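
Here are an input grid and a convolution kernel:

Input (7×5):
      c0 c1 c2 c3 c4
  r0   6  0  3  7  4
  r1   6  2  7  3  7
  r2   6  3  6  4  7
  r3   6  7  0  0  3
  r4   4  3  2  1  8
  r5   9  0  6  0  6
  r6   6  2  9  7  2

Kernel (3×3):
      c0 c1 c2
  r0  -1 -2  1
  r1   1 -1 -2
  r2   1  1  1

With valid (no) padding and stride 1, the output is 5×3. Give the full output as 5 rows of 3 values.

Output[0,0]: The receptive field on the input at this output position is [6 0 3 / 6 2 7 / 6 3 6]. Elementwise product with the kernel and sum: 6·-1 + 0·-2 + 3·1 + 6·1 + 2·-1 + 7·-2 + 6·1 + 3·1 + 6·1.
Output[0,1]: The receptive field on the input at this output position is [0 3 7 / 2 7 3 / 3 6 4]. Elementwise product with the kernel and sum: 0·-1 + 3·-2 + 7·1 + 2·1 + 7·-1 + 3·-2 + 3·1 + 6·1 + 4·1.

2 3 -6
1 -17 -15
2 2 -2
-8 -2 0
6 6 16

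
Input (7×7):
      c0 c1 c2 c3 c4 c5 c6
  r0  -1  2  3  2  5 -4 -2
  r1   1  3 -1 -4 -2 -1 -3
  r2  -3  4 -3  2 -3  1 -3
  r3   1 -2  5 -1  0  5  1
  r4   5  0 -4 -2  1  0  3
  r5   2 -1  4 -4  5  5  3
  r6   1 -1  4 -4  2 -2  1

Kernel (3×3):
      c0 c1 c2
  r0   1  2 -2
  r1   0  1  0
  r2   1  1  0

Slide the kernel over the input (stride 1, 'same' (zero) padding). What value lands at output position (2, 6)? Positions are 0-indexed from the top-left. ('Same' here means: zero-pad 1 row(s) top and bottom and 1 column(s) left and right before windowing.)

The receptive field on the zero-padded input at this output position is [-1 -3 0 / 1 -3 0 / 5 1 0]. Elementwise product with the kernel and sum: -1·1 + -3·2 + 0·-2 + -3·1 + 5·1 + 1·1.

-4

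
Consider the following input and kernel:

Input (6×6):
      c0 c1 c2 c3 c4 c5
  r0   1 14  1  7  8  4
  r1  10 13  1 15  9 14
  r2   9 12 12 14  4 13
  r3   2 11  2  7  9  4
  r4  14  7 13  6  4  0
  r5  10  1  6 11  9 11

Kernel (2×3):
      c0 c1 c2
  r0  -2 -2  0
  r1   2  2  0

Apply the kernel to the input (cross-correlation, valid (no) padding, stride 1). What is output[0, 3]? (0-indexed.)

The receptive field on the input at this output position is [7 8 4 / 15 9 14]. Elementwise product with the kernel and sum: 7·-2 + 8·-2 + 15·2 + 9·2.

18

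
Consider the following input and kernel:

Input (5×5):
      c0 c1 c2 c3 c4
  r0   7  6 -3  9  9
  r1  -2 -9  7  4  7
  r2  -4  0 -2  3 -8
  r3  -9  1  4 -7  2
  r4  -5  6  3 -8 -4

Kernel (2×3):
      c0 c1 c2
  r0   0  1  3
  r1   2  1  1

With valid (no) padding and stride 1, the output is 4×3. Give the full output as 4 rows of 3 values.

-9 17 61
2 20 16
-19 6 -18
12 -10 -7

Output[0,0]: The receptive field on the input at this output position is [7 6 -3 / -2 -9 7]. Elementwise product with the kernel and sum: 6·1 + -3·3 + -2·2 + -9·1 + 7·1.
Output[0,1]: The receptive field on the input at this output position is [6 -3 9 / -9 7 4]. Elementwise product with the kernel and sum: -3·1 + 9·3 + -9·2 + 7·1 + 4·1.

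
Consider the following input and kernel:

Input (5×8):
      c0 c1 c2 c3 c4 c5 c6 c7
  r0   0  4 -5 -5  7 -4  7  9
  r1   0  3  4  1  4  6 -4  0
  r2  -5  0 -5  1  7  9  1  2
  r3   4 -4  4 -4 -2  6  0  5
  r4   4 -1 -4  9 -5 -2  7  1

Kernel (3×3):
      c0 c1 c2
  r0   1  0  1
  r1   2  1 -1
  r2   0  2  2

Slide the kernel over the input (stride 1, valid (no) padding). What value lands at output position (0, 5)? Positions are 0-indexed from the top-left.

The receptive field on the input at this output position is [-4 7 9 / 6 -4 0 / 9 1 2]. Elementwise product with the kernel and sum: -4·1 + 9·1 + 6·2 + -4·1 + 0·-1 + 1·2 + 2·2.

19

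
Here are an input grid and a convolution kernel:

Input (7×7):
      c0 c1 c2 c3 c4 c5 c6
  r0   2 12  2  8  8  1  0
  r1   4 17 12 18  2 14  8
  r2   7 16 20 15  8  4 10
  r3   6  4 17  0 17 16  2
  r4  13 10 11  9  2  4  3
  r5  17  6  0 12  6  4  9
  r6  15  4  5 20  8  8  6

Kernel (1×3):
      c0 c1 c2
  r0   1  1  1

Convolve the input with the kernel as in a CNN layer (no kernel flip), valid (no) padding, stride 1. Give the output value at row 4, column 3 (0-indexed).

15

The receptive field on the input at this output position is [9 2 4]. Elementwise product with the kernel and sum: 9·1 + 2·1 + 4·1.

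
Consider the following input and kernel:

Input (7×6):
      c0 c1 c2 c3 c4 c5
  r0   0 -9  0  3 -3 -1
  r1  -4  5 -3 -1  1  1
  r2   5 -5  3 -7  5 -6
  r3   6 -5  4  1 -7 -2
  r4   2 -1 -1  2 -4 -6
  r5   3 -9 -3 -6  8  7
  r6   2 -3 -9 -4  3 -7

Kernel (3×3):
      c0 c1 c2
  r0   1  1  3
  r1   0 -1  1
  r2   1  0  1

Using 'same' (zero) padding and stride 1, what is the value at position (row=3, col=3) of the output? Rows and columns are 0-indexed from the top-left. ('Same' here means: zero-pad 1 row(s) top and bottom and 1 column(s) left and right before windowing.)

-2

The receptive field on the zero-padded input at this output position is [3 -7 5 / 4 1 -7 / -1 2 -4]. Elementwise product with the kernel and sum: 3·1 + -7·1 + 5·3 + 1·-1 + -7·1 + -1·1 + -4·1.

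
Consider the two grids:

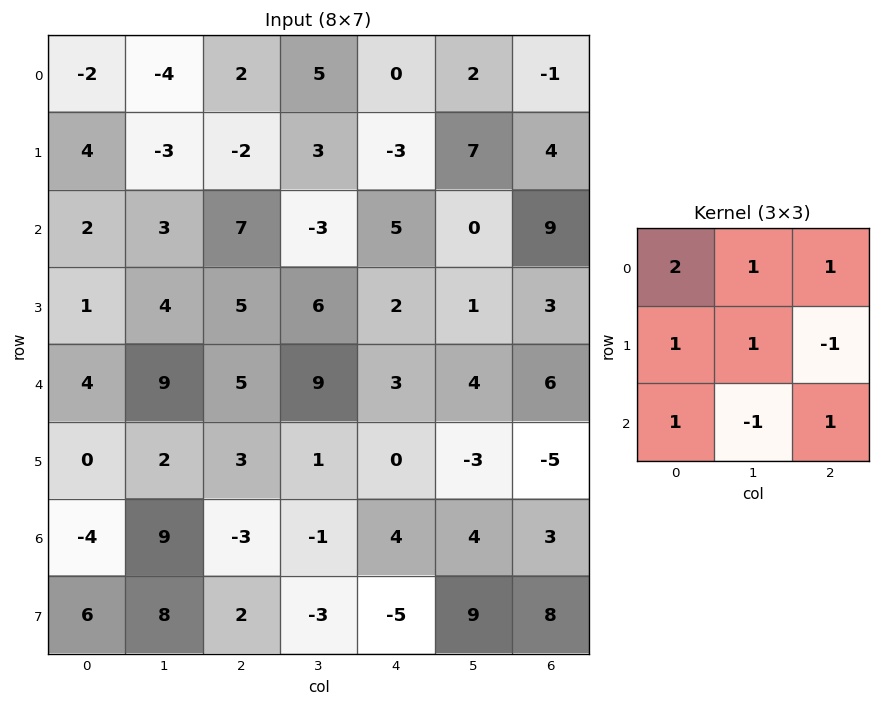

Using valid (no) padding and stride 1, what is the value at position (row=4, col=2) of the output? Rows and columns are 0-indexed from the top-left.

The receptive field on the input at this output position is [5 9 3 / 3 1 0 / -3 -1 4]. Elementwise product with the kernel and sum: 5·2 + 9·1 + 3·1 + 3·1 + 1·1 + 0·-1 + -3·1 + -1·-1 + 4·1.

28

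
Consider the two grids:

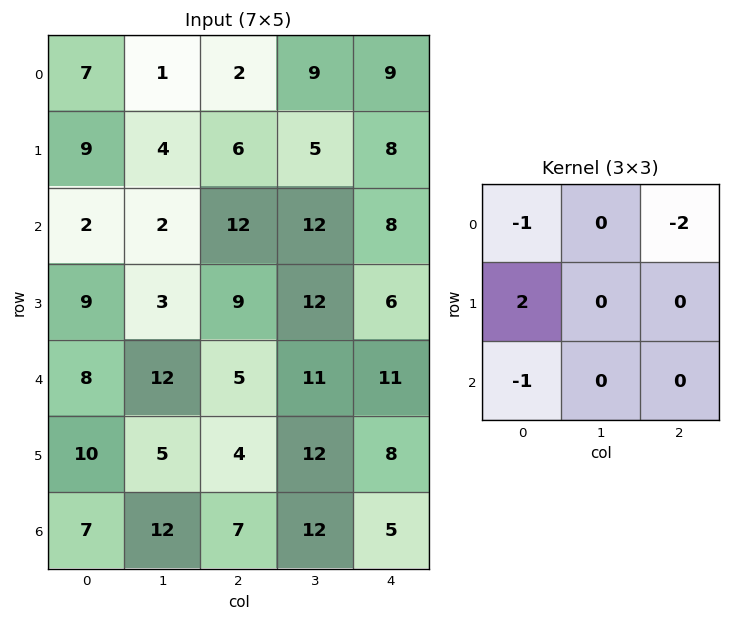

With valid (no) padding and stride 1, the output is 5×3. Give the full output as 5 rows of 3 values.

5 -13 -20
-26 -13 -7
-16 -32 -15
-21 -8 -15
-5 -36 -26

Output[0,0]: The receptive field on the input at this output position is [7 1 2 / 9 4 6 / 2 2 12]. Elementwise product with the kernel and sum: 7·-1 + 2·-2 + 9·2 + 2·-1.
Output[0,1]: The receptive field on the input at this output position is [1 2 9 / 4 6 5 / 2 12 12]. Elementwise product with the kernel and sum: 1·-1 + 9·-2 + 4·2 + 2·-1.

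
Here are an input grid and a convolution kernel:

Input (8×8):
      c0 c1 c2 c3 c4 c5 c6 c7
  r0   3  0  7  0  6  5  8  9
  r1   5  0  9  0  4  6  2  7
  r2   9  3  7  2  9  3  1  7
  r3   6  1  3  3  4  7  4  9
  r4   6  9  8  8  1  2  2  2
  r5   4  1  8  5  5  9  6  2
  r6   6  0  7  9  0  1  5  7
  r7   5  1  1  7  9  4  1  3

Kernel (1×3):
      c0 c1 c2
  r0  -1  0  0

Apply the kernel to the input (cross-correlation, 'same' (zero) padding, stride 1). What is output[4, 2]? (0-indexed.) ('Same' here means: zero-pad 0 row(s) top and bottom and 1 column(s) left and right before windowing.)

-9

The receptive field on the zero-padded input at this output position is [9 8 8]. Elementwise product with the kernel and sum: 9·-1.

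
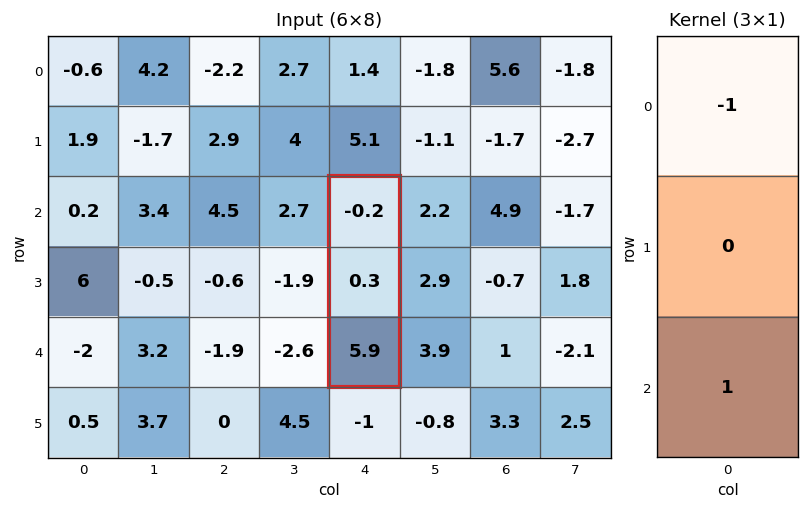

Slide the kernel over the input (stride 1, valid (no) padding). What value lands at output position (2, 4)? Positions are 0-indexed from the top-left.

The receptive field on the input at this output position is [-0.2 / 0.3 / 5.9]. Elementwise product with the kernel and sum: -0.2·-1 + 5.9·1.

6.1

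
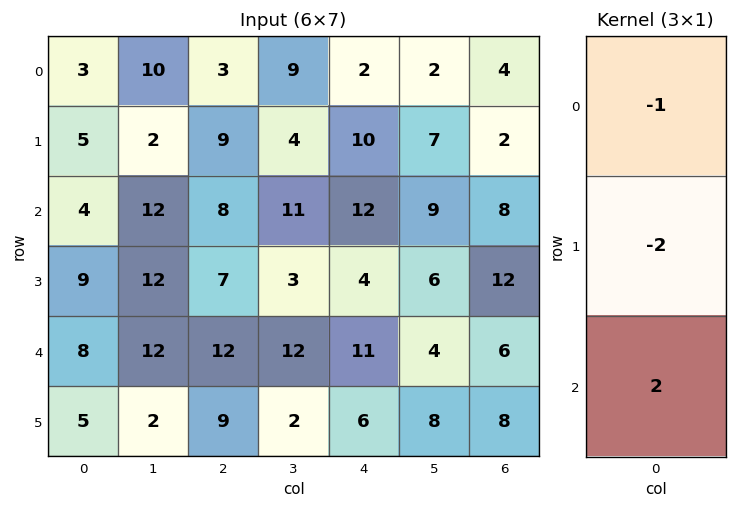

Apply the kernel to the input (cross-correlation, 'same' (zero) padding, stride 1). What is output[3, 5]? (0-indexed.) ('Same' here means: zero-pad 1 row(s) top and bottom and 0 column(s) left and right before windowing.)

The receptive field on the zero-padded input at this output position is [9 / 6 / 4]. Elementwise product with the kernel and sum: 9·-1 + 6·-2 + 4·2.

-13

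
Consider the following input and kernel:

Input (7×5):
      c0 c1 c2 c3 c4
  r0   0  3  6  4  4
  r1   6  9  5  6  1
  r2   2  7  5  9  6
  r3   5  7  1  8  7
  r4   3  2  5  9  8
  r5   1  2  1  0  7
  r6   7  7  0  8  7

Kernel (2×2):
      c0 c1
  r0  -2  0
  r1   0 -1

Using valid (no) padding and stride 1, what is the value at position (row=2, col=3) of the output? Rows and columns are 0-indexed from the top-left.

The receptive field on the input at this output position is [9 6 / 8 7]. Elementwise product with the kernel and sum: 9·-2 + 7·-1.

-25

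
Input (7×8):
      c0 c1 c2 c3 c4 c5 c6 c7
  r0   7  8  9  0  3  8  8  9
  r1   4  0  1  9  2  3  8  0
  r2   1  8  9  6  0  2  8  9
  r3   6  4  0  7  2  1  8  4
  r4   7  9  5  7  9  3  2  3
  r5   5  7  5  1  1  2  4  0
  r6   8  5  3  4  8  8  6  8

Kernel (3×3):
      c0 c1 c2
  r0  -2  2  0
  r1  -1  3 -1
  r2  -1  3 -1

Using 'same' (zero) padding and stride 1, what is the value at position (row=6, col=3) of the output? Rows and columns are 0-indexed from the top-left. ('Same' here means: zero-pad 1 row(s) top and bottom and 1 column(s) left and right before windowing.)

-7

The receptive field on the zero-padded input at this output position is [5 1 1 / 3 4 8 / 0 0 0]. Elementwise product with the kernel and sum: 5·-2 + 1·2 + 3·-1 + 4·3 + 8·-1 + 0·-1 + 0·3 + 0·-1.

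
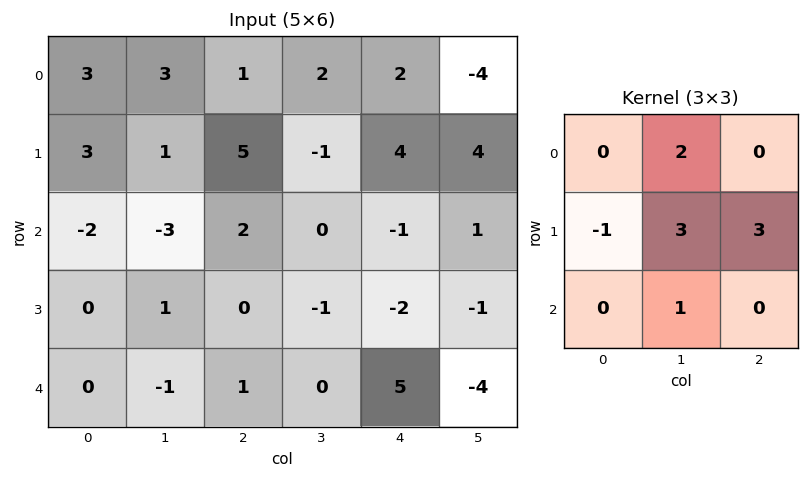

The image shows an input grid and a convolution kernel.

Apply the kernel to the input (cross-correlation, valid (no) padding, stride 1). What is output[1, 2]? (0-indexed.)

The receptive field on the input at this output position is [5 -1 4 / 2 0 -1 / 0 -1 -2]. Elementwise product with the kernel and sum: -1·2 + 2·-1 + 0·3 + -1·3 + -1·1.

-8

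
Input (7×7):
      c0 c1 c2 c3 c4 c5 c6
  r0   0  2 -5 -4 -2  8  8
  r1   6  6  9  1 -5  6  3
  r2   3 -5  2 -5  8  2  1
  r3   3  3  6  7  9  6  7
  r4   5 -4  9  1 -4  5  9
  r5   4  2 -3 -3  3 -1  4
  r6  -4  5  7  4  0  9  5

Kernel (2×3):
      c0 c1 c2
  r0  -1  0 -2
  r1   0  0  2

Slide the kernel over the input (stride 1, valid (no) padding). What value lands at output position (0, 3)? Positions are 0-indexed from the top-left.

0

The receptive field on the input at this output position is [-4 -2 8 / 1 -5 6]. Elementwise product with the kernel and sum: -4·-1 + 8·-2 + 6·2.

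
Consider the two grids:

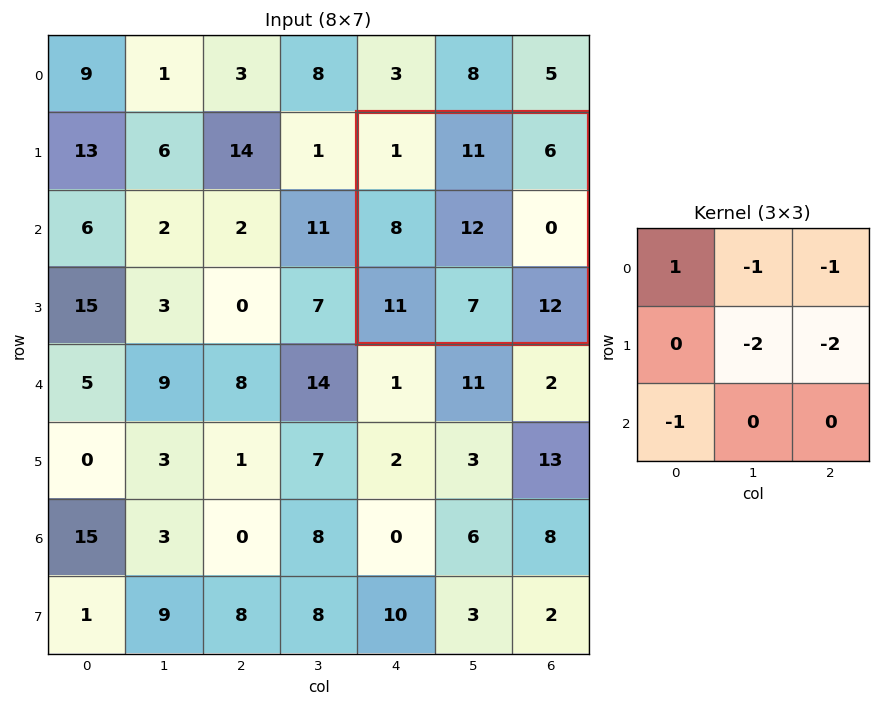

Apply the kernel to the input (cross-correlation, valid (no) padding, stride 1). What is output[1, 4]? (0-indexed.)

The receptive field on the input at this output position is [1 11 6 / 8 12 0 / 11 7 12]. Elementwise product with the kernel and sum: 1·1 + 11·-1 + 6·-1 + 12·-2 + 0·-2 + 11·-1.

-51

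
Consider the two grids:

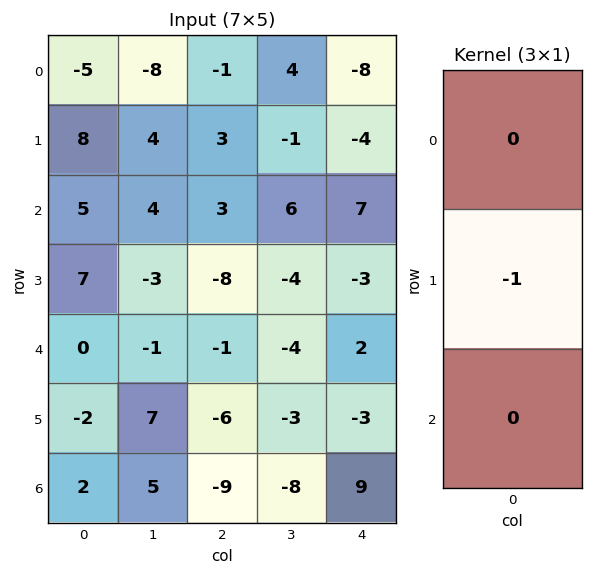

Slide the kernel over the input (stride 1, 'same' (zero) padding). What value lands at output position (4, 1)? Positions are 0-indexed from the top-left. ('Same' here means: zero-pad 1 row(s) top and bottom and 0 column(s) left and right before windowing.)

The receptive field on the zero-padded input at this output position is [-3 / -1 / 7]. Elementwise product with the kernel and sum: -1·-1.

1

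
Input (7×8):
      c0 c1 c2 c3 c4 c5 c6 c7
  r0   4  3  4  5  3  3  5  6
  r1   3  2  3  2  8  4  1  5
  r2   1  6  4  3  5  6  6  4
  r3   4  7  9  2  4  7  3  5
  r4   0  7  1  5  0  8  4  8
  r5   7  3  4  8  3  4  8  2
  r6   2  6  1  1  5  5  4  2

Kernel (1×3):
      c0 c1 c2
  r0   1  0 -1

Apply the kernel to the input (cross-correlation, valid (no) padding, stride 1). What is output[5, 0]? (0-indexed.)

3

The receptive field on the input at this output position is [7 3 4]. Elementwise product with the kernel and sum: 7·1 + 4·-1.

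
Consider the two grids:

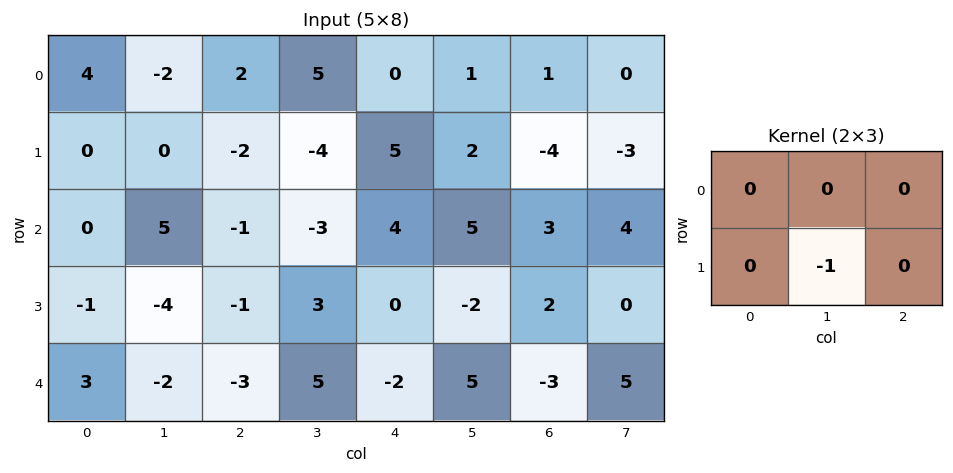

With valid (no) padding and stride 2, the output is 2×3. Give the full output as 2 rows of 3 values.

Output[0,0]: The receptive field on the input at this output position is [4 -2 2 / 0 0 -2]. Elementwise product with the kernel and sum: 0·-1.

0 4 -2
4 -3 2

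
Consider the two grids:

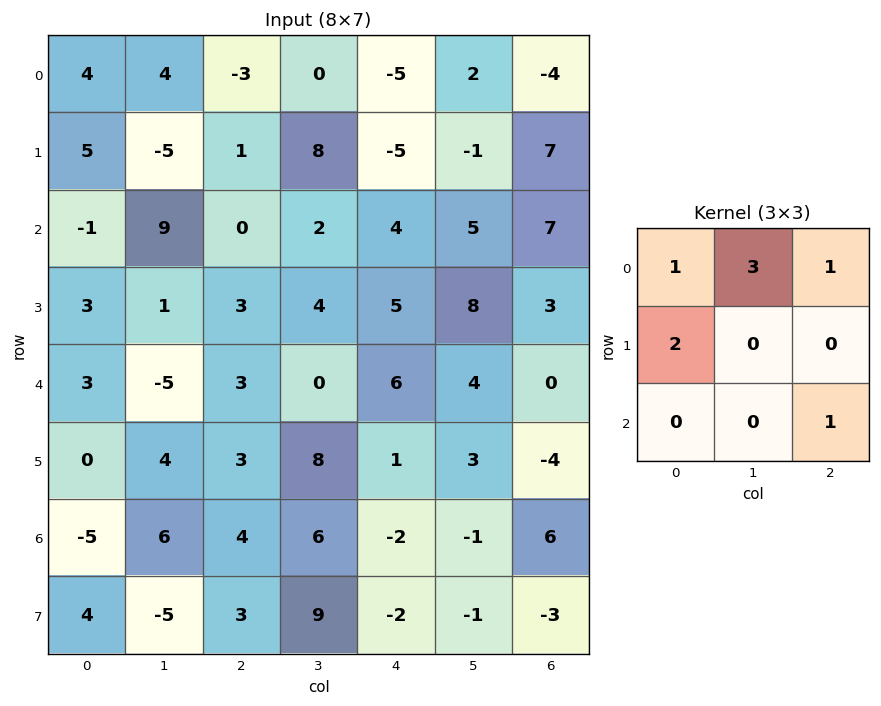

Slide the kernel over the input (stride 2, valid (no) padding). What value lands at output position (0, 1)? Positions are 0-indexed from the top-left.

The receptive field on the input at this output position is [-3 0 -5 / 1 8 -5 / 0 2 4]. Elementwise product with the kernel and sum: -3·1 + 0·3 + -5·1 + 1·2 + 4·1.

-2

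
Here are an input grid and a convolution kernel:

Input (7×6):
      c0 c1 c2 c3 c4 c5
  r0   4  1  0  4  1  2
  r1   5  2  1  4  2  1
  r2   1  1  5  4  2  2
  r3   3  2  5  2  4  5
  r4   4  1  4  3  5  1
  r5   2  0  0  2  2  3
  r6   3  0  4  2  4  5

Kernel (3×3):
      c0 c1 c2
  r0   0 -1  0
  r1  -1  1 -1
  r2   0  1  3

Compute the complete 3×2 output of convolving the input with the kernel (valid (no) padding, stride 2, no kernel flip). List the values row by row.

Output[0,0]: The receptive field on the input at this output position is [4 1 0 / 5 2 1 / 1 1 5]. Elementwise product with the kernel and sum: 1·-1 + 5·-1 + 2·1 + 1·-1 + 1·1 + 5·3.

11 7
6 7
9 11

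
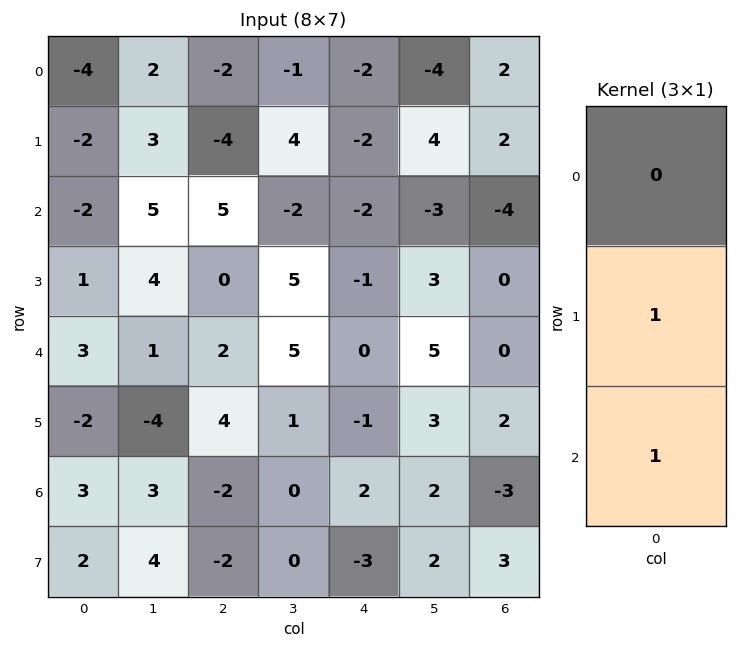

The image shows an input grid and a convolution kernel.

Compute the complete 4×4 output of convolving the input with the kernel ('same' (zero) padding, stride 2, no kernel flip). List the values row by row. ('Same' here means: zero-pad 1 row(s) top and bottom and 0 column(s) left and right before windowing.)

-6 -6 -4 4
-1 5 -3 -4
1 6 -1 2
5 -4 -1 0

Output[0,0]: The receptive field on the zero-padded input at this output position is [0 / -4 / -2]. Elementwise product with the kernel and sum: -4·1 + -2·1.
Output[0,1]: The receptive field on the zero-padded input at this output position is [0 / -2 / -4]. Elementwise product with the kernel and sum: -2·1 + -4·1.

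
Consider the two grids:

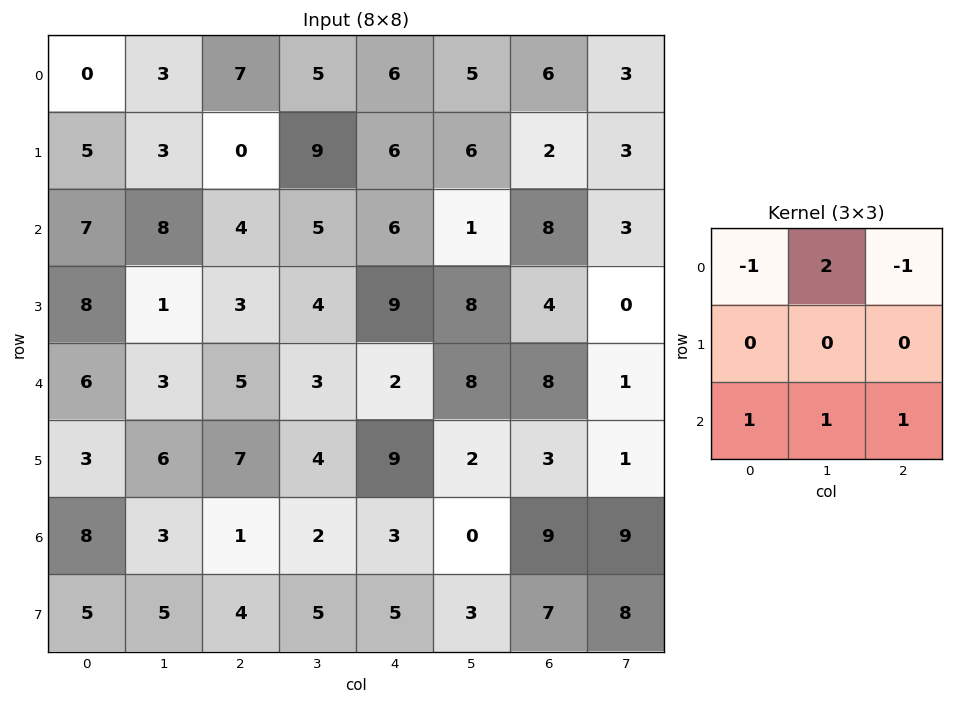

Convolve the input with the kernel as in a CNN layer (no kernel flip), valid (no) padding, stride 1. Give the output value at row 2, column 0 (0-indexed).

19

The receptive field on the input at this output position is [7 8 4 / 8 1 3 / 6 3 5]. Elementwise product with the kernel and sum: 7·-1 + 8·2 + 4·-1 + 6·1 + 3·1 + 5·1.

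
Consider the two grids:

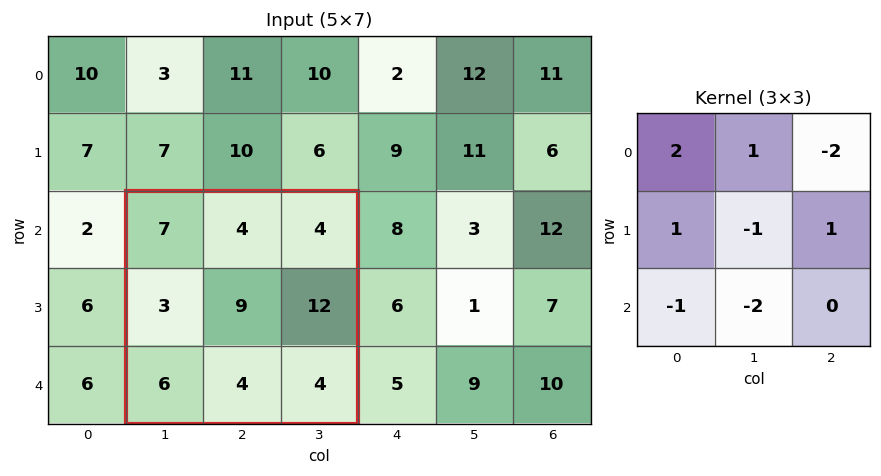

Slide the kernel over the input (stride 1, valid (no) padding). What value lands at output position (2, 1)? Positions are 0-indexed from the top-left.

The receptive field on the input at this output position is [7 4 4 / 3 9 12 / 6 4 4]. Elementwise product with the kernel and sum: 7·2 + 4·1 + 4·-2 + 3·1 + 9·-1 + 12·1 + 6·-1 + 4·-2.

2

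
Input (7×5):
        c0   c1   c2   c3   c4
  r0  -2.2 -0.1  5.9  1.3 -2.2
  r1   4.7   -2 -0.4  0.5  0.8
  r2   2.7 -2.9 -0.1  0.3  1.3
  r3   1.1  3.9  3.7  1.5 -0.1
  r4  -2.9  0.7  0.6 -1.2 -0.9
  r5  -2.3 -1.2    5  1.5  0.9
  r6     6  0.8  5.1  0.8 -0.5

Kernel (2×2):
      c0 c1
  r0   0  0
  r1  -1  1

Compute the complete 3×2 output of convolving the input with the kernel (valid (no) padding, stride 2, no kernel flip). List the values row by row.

Output[0,0]: The receptive field on the input at this output position is [-2.2 -0.1 / 4.7 -2]. Elementwise product with the kernel and sum: 4.7·-1 + -2·1.
Output[0,1]: The receptive field on the input at this output position is [5.9 1.3 / -0.4 0.5]. Elementwise product with the kernel and sum: -0.4·-1 + 0.5·1.

-6.7 0.9
2.8 -2.2
1.1 -3.5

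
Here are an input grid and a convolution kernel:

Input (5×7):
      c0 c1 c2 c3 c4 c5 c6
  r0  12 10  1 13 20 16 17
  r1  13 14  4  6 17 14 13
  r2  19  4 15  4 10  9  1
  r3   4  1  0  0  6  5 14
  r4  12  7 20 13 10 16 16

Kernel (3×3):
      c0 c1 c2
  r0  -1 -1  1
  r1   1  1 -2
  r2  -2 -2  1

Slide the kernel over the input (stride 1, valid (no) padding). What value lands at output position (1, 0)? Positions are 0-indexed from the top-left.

-40

The receptive field on the input at this output position is [13 14 4 / 19 4 15 / 4 1 0]. Elementwise product with the kernel and sum: 13·-1 + 14·-1 + 4·1 + 19·1 + 4·1 + 15·-2 + 4·-2 + 1·-2 + 0·1.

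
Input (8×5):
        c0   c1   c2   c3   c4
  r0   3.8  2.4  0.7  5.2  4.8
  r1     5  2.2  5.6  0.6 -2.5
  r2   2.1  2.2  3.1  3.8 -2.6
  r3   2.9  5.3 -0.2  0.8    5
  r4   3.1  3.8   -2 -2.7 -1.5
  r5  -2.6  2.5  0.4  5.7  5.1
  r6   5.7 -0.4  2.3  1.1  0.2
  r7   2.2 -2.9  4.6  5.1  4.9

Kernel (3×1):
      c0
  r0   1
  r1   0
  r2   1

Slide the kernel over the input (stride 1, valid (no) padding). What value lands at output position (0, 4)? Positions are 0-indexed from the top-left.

2.2

The receptive field on the input at this output position is [4.8 / -2.5 / -2.6]. Elementwise product with the kernel and sum: 4.8·1 + -2.6·1.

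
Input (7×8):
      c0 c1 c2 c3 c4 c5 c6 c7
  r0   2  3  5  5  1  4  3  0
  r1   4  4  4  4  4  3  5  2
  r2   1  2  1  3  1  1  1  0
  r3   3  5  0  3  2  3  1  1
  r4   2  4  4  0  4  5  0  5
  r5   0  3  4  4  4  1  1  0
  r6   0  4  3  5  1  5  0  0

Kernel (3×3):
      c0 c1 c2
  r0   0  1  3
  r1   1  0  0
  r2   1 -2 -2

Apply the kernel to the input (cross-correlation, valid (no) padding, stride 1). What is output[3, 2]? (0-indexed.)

1

The receptive field on the input at this output position is [0 3 2 / 4 0 4 / 4 4 4]. Elementwise product with the kernel and sum: 3·1 + 2·3 + 4·1 + 4·1 + 4·-2 + 4·-2.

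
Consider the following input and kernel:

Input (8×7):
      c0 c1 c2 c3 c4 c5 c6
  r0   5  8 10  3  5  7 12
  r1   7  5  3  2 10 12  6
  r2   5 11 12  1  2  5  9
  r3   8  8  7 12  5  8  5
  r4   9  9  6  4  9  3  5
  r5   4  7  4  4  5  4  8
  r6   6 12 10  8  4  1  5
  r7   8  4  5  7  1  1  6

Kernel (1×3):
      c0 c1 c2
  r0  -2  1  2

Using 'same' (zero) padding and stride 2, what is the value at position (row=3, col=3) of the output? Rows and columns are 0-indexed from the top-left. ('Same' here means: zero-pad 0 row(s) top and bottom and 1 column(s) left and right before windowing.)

3

The receptive field on the zero-padded input at this output position is [1 5 0]. Elementwise product with the kernel and sum: 1·-2 + 5·1 + 0·2.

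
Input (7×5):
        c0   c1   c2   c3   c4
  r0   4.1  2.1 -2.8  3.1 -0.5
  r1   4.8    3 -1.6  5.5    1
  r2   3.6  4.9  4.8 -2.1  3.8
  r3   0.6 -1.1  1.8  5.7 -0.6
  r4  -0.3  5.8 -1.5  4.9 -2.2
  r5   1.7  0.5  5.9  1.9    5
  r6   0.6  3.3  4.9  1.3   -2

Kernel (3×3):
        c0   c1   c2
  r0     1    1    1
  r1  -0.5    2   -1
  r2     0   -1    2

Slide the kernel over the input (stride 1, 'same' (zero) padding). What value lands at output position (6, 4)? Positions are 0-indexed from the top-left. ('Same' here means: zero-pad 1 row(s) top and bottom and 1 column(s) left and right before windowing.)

2.25

The receptive field on the zero-padded input at this output position is [1.9 5 0 / 1.3 -2 0 / 0 0 0]. Elementwise product with the kernel and sum: 1.9·1 + 5·1 + 0·1 + 1.3·-0.5 + -2·2 + 0·-1 + 0·-1 + 0·2.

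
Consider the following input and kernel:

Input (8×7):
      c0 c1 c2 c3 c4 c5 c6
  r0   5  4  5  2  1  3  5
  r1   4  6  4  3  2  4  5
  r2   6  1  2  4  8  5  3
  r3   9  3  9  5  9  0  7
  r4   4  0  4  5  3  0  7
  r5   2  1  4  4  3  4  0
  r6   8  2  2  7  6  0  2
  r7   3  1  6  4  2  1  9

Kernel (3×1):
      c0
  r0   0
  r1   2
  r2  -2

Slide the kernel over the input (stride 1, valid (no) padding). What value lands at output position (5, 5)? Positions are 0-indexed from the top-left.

The receptive field on the input at this output position is [4 / 0 / 1]. Elementwise product with the kernel and sum: 0·2 + 1·-2.

-2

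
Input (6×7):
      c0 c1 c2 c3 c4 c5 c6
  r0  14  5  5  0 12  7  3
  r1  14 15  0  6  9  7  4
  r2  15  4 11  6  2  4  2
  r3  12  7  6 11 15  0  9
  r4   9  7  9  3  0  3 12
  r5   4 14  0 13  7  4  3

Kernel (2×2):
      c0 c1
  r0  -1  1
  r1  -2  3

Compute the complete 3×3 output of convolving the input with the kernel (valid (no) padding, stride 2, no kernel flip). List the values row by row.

Output[0,0]: The receptive field on the input at this output position is [14 5 / 14 15]. Elementwise product with the kernel and sum: 14·-1 + 5·1 + 14·-2 + 15·3.

8 13 -2
-14 16 -28
32 33 1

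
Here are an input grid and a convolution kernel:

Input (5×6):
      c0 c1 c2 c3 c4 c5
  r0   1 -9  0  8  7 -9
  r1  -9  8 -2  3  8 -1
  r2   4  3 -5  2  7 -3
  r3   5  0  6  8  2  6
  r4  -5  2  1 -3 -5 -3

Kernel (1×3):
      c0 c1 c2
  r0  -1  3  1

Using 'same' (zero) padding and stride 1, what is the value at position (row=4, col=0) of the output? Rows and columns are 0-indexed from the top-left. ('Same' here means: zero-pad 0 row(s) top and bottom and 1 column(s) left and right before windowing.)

-13

The receptive field on the zero-padded input at this output position is [0 -5 2]. Elementwise product with the kernel and sum: 0·-1 + -5·3 + 2·1.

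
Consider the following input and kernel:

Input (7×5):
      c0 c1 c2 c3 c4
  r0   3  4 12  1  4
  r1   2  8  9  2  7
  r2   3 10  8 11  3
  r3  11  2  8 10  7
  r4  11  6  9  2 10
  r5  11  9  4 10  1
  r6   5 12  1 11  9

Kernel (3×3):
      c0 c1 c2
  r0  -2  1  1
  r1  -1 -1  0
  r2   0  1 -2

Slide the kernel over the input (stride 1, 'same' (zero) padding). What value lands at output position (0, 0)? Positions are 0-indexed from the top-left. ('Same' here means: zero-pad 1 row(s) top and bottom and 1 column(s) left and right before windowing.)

The receptive field on the zero-padded input at this output position is [0 0 0 / 0 3 4 / 0 2 8]. Elementwise product with the kernel and sum: 0·-2 + 0·1 + 0·1 + 0·-1 + 3·-1 + 2·1 + 8·-2.

-17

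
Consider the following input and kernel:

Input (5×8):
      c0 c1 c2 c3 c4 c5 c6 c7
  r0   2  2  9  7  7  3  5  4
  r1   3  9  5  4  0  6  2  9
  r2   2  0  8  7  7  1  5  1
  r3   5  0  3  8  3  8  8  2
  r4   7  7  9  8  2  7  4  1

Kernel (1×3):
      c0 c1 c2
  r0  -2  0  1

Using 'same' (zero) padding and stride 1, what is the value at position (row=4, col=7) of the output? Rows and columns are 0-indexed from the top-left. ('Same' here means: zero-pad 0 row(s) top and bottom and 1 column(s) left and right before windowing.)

-8

The receptive field on the zero-padded input at this output position is [4 1 0]. Elementwise product with the kernel and sum: 4·-2 + 0·1.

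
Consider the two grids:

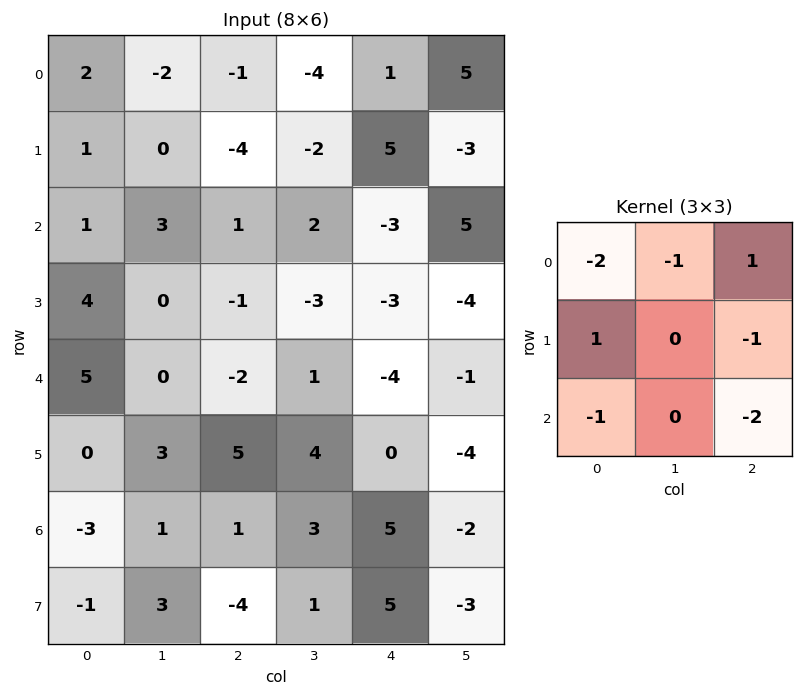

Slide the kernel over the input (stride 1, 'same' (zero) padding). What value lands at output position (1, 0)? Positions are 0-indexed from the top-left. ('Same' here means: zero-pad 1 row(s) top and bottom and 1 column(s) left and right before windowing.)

The receptive field on the zero-padded input at this output position is [0 2 -2 / 0 1 0 / 0 1 3]. Elementwise product with the kernel and sum: 0·-2 + 2·-1 + -2·1 + 0·1 + 0·-1 + 0·-1 + 3·-2.

-10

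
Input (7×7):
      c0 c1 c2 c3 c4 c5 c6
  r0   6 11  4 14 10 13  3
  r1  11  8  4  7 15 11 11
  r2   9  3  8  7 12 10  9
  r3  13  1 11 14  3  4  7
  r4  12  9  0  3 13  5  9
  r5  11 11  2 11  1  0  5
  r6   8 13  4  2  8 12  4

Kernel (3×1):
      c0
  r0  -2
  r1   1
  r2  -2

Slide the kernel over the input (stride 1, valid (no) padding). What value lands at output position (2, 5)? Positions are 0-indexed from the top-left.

-26

The receptive field on the input at this output position is [10 / 4 / 5]. Elementwise product with the kernel and sum: 10·-2 + 4·1 + 5·-2.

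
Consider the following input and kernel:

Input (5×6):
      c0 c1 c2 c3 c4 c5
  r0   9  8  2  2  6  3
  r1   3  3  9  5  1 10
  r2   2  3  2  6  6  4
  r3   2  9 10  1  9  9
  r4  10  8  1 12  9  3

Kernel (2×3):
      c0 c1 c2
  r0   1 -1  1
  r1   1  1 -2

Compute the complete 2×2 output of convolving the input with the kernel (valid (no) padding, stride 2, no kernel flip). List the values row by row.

Output[0,0]: The receptive field on the input at this output position is [9 8 2 / 3 3 9]. Elementwise product with the kernel and sum: 9·1 + 8·-1 + 2·1 + 3·1 + 3·1 + 9·-2.
Output[0,1]: The receptive field on the input at this output position is [2 2 6 / 9 5 1]. Elementwise product with the kernel and sum: 2·1 + 2·-1 + 6·1 + 9·1 + 5·1 + 1·-2.

-9 18
-8 -5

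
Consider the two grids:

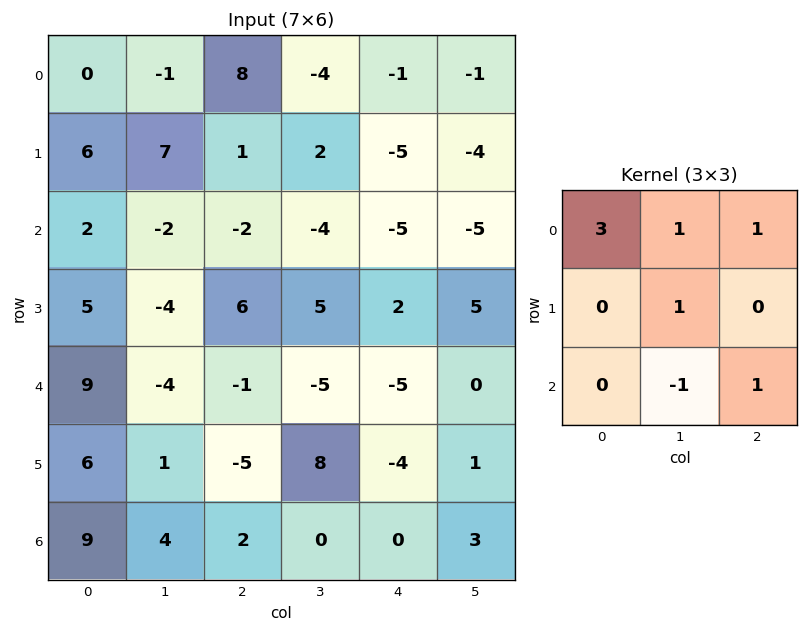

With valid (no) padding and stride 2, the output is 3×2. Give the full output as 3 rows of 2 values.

Output[0,0]: The receptive field on the input at this output position is [0 -1 8 / 6 7 1 / 2 -2 -2]. Elementwise product with the kernel and sum: 0·3 + -1·1 + 8·1 + 7·1 + -2·-1 + -2·1.
Output[0,1]: The receptive field on the input at this output position is [8 -4 -1 / 1 2 -5 / -2 -4 -5]. Elementwise product with the kernel and sum: 8·3 + -4·1 + -1·1 + 2·1 + -4·-1 + -5·1.

14 20
1 -10
21 -5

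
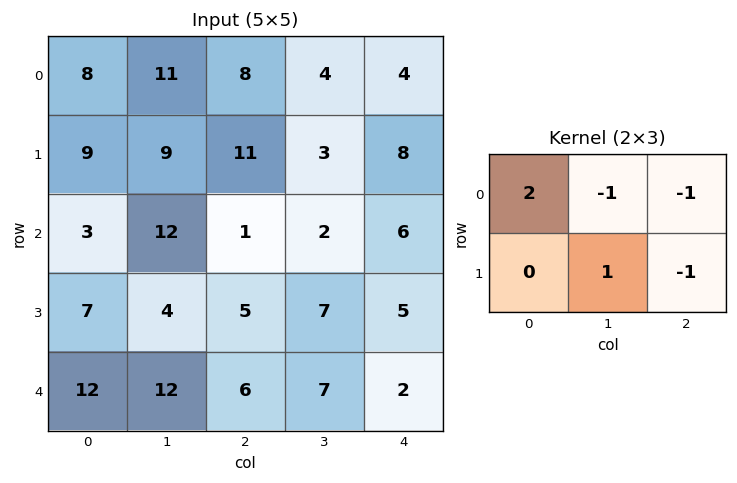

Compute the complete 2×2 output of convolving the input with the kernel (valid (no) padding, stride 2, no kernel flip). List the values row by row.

Output[0,0]: The receptive field on the input at this output position is [8 11 8 / 9 9 11]. Elementwise product with the kernel and sum: 8·2 + 11·-1 + 8·-1 + 9·1 + 11·-1.
Output[0,1]: The receptive field on the input at this output position is [8 4 4 / 11 3 8]. Elementwise product with the kernel and sum: 8·2 + 4·-1 + 4·-1 + 3·1 + 8·-1.

-5 3
-8 -4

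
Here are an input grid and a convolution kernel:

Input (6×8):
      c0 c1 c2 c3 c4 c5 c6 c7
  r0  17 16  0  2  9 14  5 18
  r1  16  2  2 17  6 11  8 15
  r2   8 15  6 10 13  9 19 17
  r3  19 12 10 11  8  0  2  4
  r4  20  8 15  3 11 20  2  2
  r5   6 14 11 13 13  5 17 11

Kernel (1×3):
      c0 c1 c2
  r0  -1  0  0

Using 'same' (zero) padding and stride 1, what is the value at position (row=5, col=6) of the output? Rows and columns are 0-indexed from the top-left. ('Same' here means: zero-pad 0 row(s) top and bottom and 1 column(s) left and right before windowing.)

-5

The receptive field on the zero-padded input at this output position is [5 17 11]. Elementwise product with the kernel and sum: 5·-1.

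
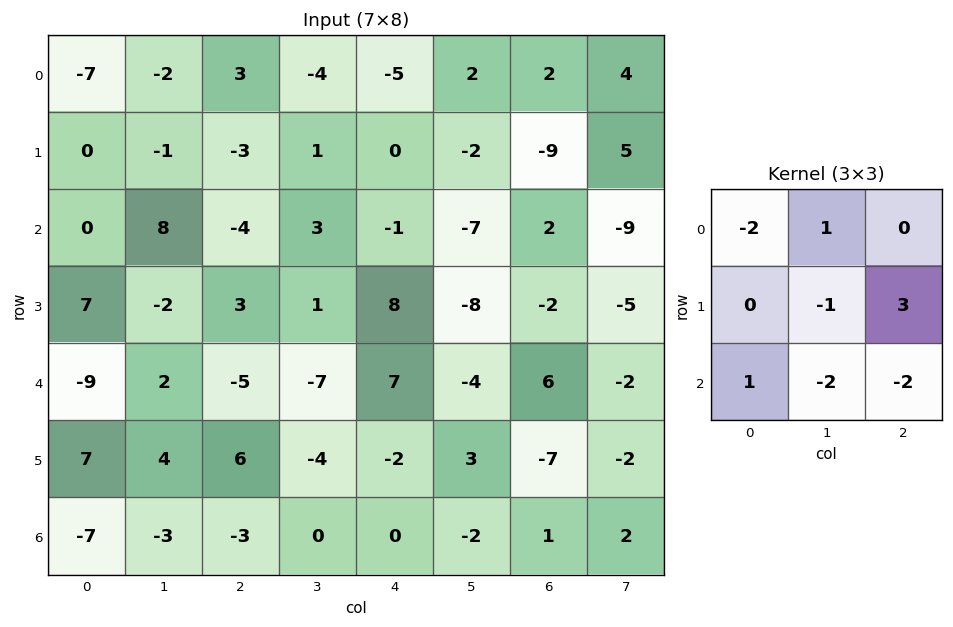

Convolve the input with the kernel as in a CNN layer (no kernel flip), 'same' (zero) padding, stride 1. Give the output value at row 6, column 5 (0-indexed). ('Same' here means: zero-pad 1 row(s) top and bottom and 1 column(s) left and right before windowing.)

12

The receptive field on the zero-padded input at this output position is [-2 3 -7 / 0 -2 1 / 0 0 0]. Elementwise product with the kernel and sum: -2·-2 + 3·1 + -2·-1 + 1·3 + 0·1 + 0·-2 + 0·-2.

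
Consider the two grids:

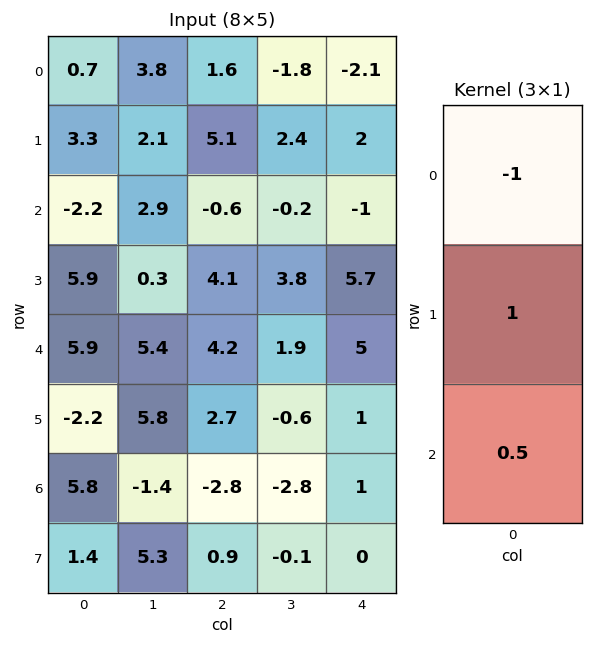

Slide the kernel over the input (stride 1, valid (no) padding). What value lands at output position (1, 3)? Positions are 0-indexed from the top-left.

-0.7

The receptive field on the input at this output position is [2.4 / -0.2 / 3.8]. Elementwise product with the kernel and sum: 2.4·-1 + -0.2·1 + 3.8·0.5.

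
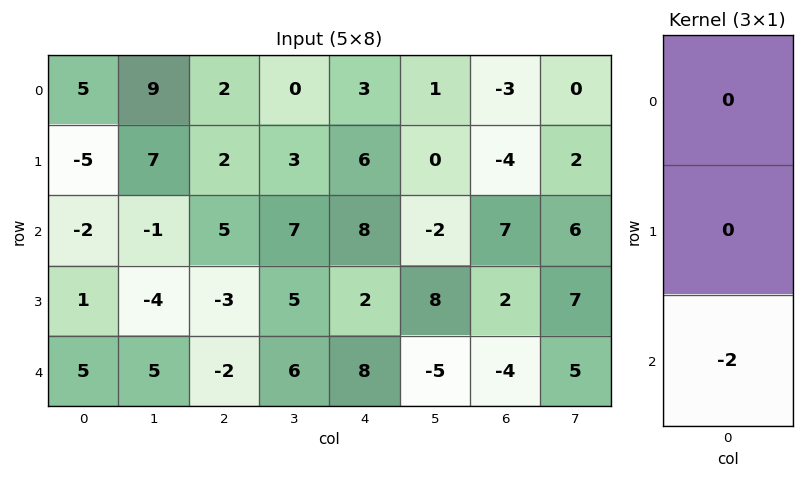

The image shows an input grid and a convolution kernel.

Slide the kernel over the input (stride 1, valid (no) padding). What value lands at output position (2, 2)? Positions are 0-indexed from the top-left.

The receptive field on the input at this output position is [5 / -3 / -2]. Elementwise product with the kernel and sum: -2·-2.

4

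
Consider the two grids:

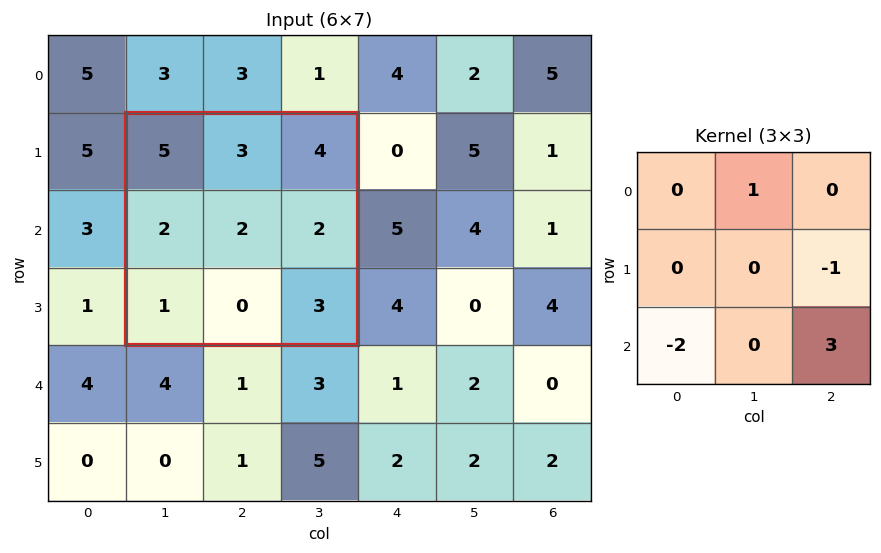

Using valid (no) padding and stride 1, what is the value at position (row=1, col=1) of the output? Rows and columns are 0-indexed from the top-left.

8

The receptive field on the input at this output position is [5 3 4 / 2 2 2 / 1 0 3]. Elementwise product with the kernel and sum: 3·1 + 2·-1 + 1·-2 + 3·3.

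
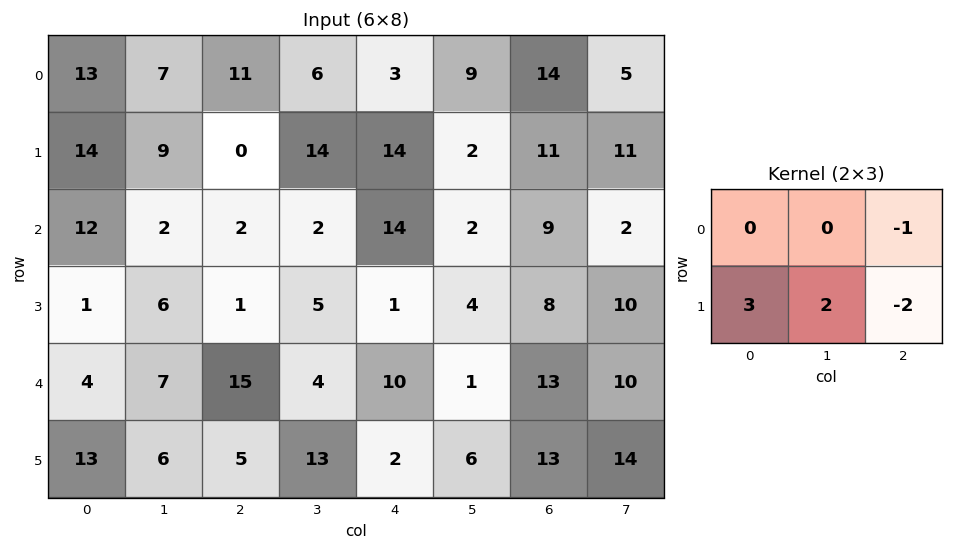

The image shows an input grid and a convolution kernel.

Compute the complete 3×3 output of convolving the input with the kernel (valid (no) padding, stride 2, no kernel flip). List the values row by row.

49 -3 10
11 -3 -14
26 27 -21

Output[0,0]: The receptive field on the input at this output position is [13 7 11 / 14 9 0]. Elementwise product with the kernel and sum: 11·-1 + 14·3 + 9·2 + 0·-2.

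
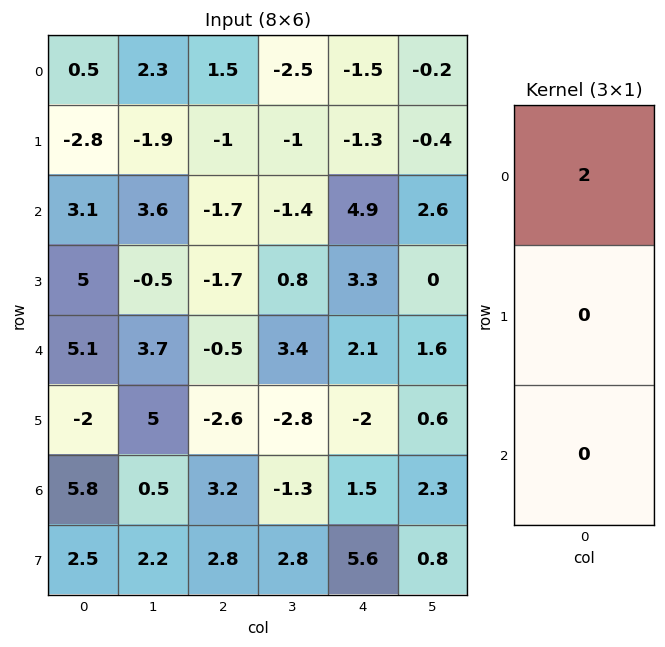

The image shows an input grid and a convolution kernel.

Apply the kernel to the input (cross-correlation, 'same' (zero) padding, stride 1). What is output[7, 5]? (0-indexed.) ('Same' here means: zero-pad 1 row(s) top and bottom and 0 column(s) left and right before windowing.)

The receptive field on the zero-padded input at this output position is [2.3 / 0.8 / 0]. Elementwise product with the kernel and sum: 2.3·2.

4.6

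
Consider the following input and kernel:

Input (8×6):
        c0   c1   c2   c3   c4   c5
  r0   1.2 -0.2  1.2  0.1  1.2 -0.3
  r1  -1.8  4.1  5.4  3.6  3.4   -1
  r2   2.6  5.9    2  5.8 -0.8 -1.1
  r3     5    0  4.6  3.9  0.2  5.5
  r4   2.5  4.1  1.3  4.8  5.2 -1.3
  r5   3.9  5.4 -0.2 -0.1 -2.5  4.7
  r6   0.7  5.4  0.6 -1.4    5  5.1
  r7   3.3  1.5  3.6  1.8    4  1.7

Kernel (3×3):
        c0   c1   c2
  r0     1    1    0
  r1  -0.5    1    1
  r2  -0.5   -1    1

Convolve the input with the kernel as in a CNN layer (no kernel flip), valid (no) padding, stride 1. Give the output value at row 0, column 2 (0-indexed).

-2

The receptive field on the input at this output position is [1.2 0.1 1.2 / 5.4 3.6 3.4 / 2 5.8 -0.8]. Elementwise product with the kernel and sum: 1.2·1 + 0.1·1 + 5.4·-0.5 + 3.6·1 + 3.4·1 + 2·-0.5 + 5.8·-1 + -0.8·1.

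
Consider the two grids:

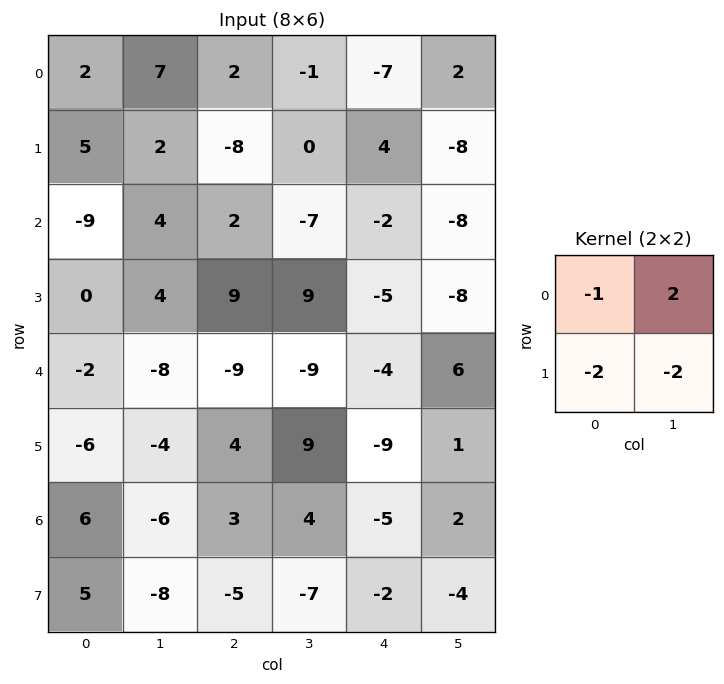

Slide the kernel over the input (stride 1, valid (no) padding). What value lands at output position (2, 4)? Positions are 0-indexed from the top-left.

12

The receptive field on the input at this output position is [-2 -8 / -5 -8]. Elementwise product with the kernel and sum: -2·-1 + -8·2 + -5·-2 + -8·-2.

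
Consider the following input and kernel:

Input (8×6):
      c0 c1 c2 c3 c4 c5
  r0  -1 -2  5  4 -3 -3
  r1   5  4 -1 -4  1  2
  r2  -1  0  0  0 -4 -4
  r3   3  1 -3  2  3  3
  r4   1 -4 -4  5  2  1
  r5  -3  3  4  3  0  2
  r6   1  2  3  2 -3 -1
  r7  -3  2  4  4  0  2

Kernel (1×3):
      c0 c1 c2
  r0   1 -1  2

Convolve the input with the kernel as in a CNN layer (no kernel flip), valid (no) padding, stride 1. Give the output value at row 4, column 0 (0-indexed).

-3

The receptive field on the input at this output position is [1 -4 -4]. Elementwise product with the kernel and sum: 1·1 + -4·-1 + -4·2.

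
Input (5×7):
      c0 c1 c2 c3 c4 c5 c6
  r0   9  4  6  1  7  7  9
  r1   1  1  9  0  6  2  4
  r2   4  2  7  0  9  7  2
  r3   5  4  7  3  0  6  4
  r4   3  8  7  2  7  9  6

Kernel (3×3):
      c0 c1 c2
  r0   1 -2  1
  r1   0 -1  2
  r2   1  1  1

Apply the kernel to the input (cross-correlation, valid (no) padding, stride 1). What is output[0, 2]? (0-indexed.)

39

The receptive field on the input at this output position is [6 1 7 / 9 0 6 / 7 0 9]. Elementwise product with the kernel and sum: 6·1 + 1·-2 + 7·1 + 0·-1 + 6·2 + 7·1 + 0·1 + 9·1.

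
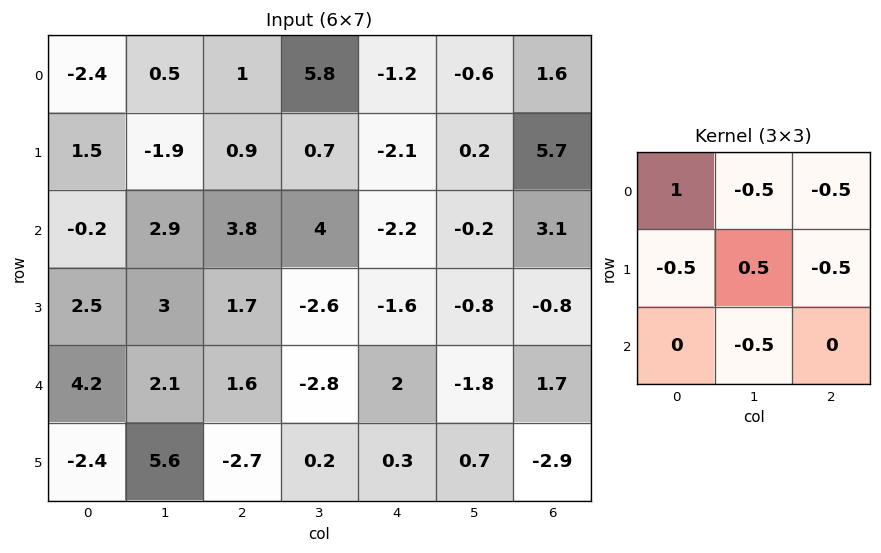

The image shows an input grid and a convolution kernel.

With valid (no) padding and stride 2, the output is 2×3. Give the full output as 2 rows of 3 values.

Output[0,0]: The receptive field on the input at this output position is [-2.4 0.5 1 / 1.5 -1.9 0.9 / -0.2 2.9 3.8]. Elementwise product with the kernel and sum: -2.4·1 + 0.5·-0.5 + 1·-0.5 + 1.5·-0.5 + -1.9·0.5 + 0.9·-0.5 + 2.9·-0.5.

-6.75 -2.35 -3.3
-5.2 2.95 -1.95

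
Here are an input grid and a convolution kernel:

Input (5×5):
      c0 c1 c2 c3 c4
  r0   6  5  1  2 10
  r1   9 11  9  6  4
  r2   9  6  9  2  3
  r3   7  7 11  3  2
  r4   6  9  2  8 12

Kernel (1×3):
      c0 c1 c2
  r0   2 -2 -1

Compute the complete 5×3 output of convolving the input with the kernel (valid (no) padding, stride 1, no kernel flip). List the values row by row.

1 6 -12
-13 -2 2
-3 -8 11
-11 -11 14
-8 6 -24

Output[0,0]: The receptive field on the input at this output position is [6 5 1]. Elementwise product with the kernel and sum: 6·2 + 5·-2 + 1·-1.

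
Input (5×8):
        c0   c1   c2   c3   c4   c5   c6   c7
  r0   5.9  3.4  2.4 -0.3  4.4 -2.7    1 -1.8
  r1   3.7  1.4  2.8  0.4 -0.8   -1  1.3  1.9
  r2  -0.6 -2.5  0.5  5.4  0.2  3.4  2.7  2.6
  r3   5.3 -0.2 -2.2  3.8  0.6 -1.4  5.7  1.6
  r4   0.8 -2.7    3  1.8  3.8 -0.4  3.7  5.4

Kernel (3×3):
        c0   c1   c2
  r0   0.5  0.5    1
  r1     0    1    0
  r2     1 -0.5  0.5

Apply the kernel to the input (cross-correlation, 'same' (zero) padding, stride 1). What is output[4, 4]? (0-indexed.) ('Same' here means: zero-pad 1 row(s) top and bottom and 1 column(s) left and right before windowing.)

4.6

The receptive field on the zero-padded input at this output position is [3.8 0.6 -1.4 / 1.8 3.8 -0.4 / 0 0 0]. Elementwise product with the kernel and sum: 3.8·0.5 + 0.6·0.5 + -1.4·1 + 3.8·1 + 0·1 + 0·-0.5 + 0·0.5.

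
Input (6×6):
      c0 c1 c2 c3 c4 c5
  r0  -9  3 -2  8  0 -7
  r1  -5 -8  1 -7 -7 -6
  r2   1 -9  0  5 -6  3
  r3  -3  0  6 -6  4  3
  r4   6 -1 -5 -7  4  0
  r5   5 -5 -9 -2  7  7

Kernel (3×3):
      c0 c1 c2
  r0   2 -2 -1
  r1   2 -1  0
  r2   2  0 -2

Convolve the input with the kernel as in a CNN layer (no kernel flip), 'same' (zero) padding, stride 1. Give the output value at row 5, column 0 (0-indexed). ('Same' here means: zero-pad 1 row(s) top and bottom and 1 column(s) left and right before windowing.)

The receptive field on the zero-padded input at this output position is [0 6 -1 / 0 5 -5 / 0 0 0]. Elementwise product with the kernel and sum: 0·2 + 6·-2 + -1·-1 + 0·2 + 5·-1 + 0·2 + 0·-2.

-16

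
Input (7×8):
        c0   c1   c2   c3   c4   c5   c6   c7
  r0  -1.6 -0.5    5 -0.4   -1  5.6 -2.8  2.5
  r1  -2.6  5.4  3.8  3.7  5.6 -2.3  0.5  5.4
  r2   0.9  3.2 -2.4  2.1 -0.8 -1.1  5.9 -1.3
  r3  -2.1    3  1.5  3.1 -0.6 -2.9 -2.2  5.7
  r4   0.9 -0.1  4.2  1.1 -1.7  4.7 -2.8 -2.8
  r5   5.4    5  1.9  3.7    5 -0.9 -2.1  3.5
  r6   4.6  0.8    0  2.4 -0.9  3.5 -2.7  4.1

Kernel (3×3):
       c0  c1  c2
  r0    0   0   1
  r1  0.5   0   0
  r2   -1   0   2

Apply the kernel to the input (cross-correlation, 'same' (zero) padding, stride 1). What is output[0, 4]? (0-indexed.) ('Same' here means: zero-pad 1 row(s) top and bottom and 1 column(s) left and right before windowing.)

-8.5

The receptive field on the zero-padded input at this output position is [0 0 0 / -0.4 -1 5.6 / 3.7 5.6 -2.3]. Elementwise product with the kernel and sum: 0·1 + -0.4·0.5 + 3.7·-1 + -2.3·2.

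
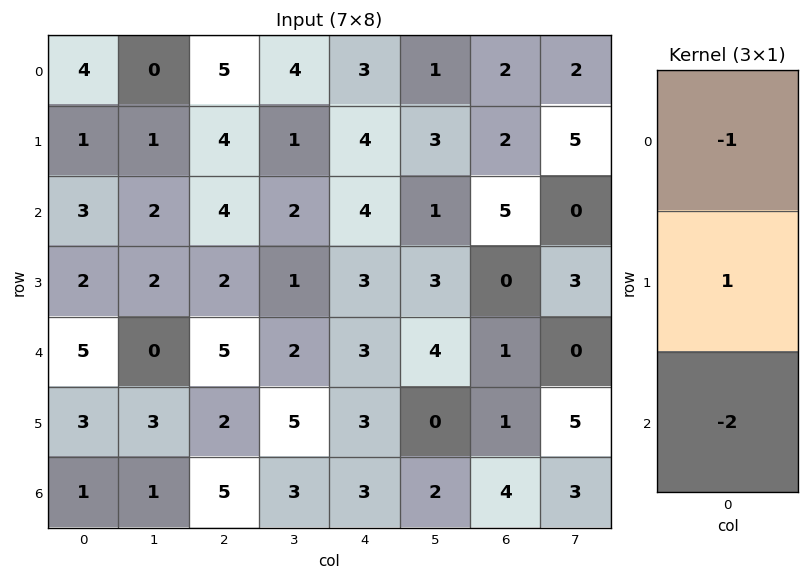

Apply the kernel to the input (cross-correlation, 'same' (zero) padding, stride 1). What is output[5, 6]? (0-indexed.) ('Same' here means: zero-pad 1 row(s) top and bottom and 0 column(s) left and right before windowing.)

-8

The receptive field on the zero-padded input at this output position is [1 / 1 / 4]. Elementwise product with the kernel and sum: 1·-1 + 1·1 + 4·-2.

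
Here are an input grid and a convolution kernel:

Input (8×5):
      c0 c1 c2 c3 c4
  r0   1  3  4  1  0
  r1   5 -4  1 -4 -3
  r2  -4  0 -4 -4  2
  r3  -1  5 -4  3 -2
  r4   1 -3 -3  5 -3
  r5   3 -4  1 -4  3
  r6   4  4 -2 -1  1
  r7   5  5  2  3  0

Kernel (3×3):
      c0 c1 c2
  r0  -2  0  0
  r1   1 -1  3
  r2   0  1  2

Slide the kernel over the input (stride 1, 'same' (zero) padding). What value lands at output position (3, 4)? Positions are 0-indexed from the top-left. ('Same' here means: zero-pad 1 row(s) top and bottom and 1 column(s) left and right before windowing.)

The receptive field on the zero-padded input at this output position is [-4 2 0 / 3 -2 0 / 5 -3 0]. Elementwise product with the kernel and sum: -4·-2 + 3·1 + -2·-1 + 0·3 + -3·1 + 0·2.

10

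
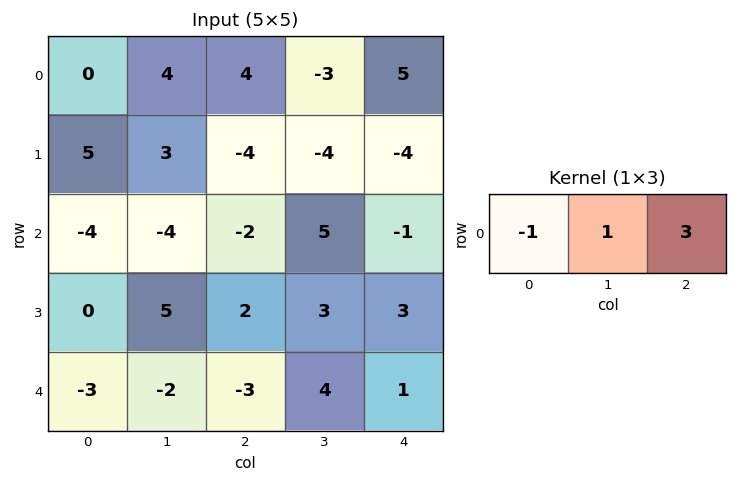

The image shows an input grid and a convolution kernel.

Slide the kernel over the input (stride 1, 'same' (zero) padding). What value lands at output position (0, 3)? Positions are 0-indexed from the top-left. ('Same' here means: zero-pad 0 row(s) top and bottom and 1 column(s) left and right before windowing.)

8

The receptive field on the zero-padded input at this output position is [4 -3 5]. Elementwise product with the kernel and sum: 4·-1 + -3·1 + 5·3.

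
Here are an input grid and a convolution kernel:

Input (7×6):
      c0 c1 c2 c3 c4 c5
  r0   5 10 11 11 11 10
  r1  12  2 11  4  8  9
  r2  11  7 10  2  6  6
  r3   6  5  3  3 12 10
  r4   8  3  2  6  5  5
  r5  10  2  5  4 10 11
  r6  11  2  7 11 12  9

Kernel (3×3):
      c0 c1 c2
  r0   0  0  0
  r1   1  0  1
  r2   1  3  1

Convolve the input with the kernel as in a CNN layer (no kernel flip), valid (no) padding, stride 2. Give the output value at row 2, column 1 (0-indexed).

The receptive field on the input at this output position is [2 6 5 / 5 4 10 / 7 11 12]. Elementwise product with the kernel and sum: 5·1 + 10·1 + 7·1 + 11·3 + 12·1.

67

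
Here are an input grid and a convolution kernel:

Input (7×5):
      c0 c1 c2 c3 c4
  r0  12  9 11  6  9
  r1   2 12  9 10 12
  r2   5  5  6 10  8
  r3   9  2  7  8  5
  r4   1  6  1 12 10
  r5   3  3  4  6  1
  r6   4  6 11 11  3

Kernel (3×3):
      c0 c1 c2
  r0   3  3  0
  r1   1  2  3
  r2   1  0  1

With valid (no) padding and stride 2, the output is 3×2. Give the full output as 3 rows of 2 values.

127 130
66 97
57 72

Output[0,0]: The receptive field on the input at this output position is [12 9 11 / 2 12 9 / 5 5 6]. Elementwise product with the kernel and sum: 12·3 + 9·3 + 2·1 + 12·2 + 9·3 + 5·1 + 6·1.
Output[0,1]: The receptive field on the input at this output position is [11 6 9 / 9 10 12 / 6 10 8]. Elementwise product with the kernel and sum: 11·3 + 6·3 + 9·1 + 10·2 + 12·3 + 6·1 + 8·1.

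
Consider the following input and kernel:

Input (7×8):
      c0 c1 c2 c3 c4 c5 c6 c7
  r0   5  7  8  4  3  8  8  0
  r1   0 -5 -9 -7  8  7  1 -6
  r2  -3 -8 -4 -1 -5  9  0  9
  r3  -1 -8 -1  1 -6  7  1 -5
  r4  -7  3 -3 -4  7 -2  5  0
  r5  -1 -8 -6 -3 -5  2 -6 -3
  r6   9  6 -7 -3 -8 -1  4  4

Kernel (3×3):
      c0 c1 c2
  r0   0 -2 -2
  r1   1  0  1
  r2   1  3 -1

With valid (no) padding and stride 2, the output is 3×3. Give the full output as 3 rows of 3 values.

-62 -17 -1
27 -17 -27
27 -25 -32

Output[0,0]: The receptive field on the input at this output position is [5 7 8 / 0 -5 -9 / -3 -8 -4]. Elementwise product with the kernel and sum: 7·-2 + 8·-2 + 0·1 + -9·1 + -3·1 + -8·3 + -4·-1.
Output[0,1]: The receptive field on the input at this output position is [8 4 3 / -9 -7 8 / -4 -1 -5]. Elementwise product with the kernel and sum: 4·-2 + 3·-2 + -9·1 + 8·1 + -4·1 + -1·3 + -5·-1.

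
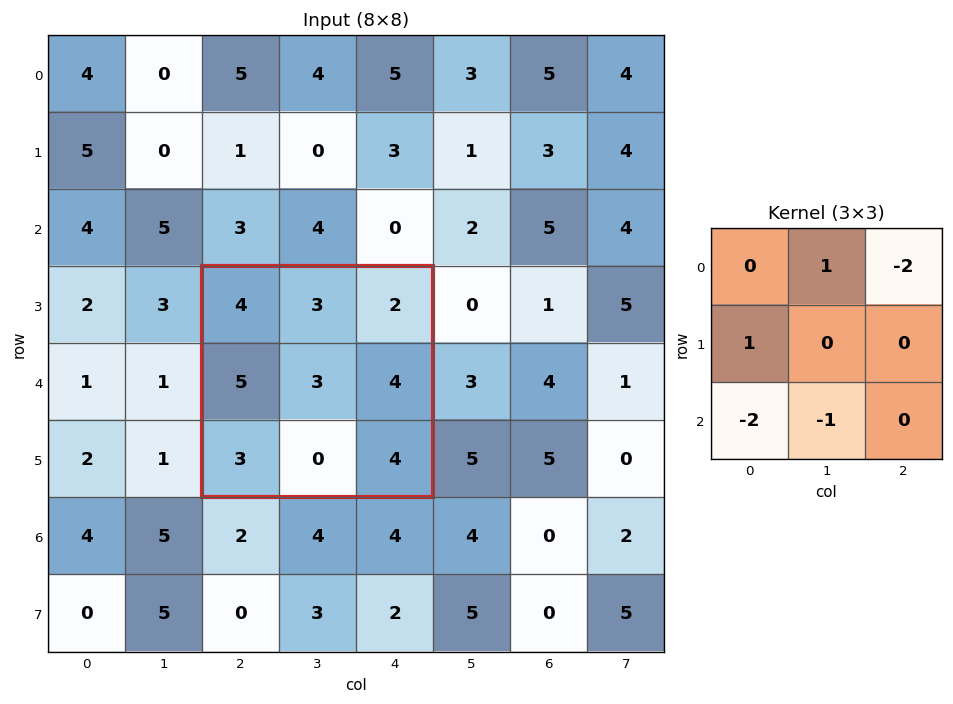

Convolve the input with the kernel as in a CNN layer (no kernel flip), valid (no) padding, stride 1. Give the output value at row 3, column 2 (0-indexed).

The receptive field on the input at this output position is [4 3 2 / 5 3 4 / 3 0 4]. Elementwise product with the kernel and sum: 3·1 + 2·-2 + 5·1 + 3·-2 + 0·-1.

-2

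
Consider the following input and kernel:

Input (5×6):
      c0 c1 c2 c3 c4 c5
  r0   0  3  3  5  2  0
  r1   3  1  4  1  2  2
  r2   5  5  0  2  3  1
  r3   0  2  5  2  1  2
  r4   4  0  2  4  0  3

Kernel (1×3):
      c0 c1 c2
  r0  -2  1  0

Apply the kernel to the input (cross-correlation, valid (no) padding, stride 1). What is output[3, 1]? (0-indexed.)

1

The receptive field on the input at this output position is [2 5 2]. Elementwise product with the kernel and sum: 2·-2 + 5·1.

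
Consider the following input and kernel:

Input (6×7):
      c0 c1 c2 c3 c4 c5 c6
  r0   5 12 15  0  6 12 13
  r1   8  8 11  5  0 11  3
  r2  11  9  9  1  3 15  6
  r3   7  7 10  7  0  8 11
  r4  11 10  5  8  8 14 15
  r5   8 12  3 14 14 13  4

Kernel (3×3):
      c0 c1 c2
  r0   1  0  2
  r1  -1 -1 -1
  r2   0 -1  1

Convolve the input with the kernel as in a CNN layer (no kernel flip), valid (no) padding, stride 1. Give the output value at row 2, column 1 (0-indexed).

-10

The receptive field on the input at this output position is [9 9 1 / 7 10 7 / 10 5 8]. Elementwise product with the kernel and sum: 9·1 + 1·2 + 7·-1 + 10·-1 + 7·-1 + 5·-1 + 8·1.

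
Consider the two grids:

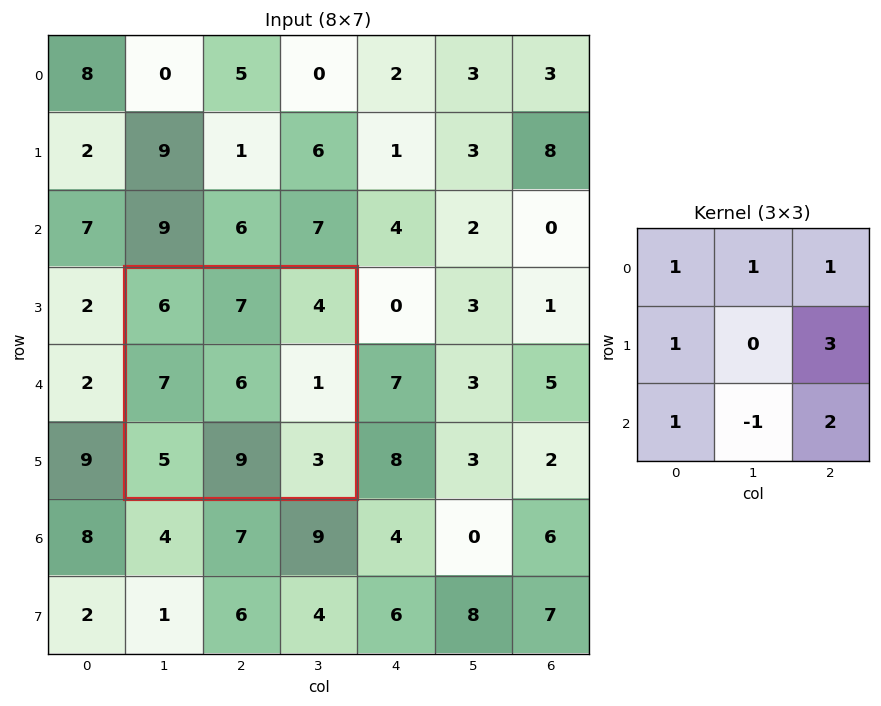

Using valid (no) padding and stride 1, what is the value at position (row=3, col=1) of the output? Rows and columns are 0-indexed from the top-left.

The receptive field on the input at this output position is [6 7 4 / 7 6 1 / 5 9 3]. Elementwise product with the kernel and sum: 6·1 + 7·1 + 4·1 + 7·1 + 1·3 + 5·1 + 9·-1 + 3·2.

29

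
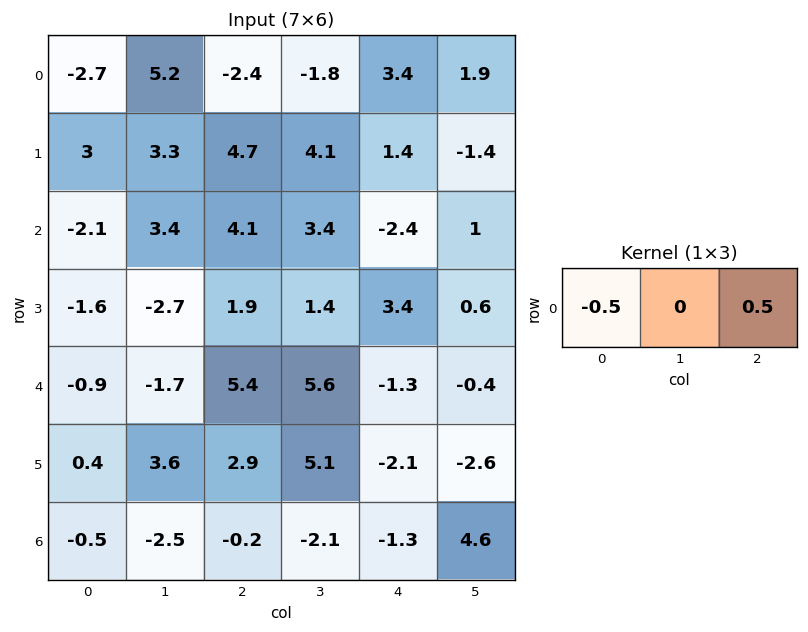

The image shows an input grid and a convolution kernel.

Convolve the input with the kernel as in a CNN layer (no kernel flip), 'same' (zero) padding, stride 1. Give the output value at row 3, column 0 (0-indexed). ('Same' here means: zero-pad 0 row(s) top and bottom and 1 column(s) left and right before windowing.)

-1.35

The receptive field on the zero-padded input at this output position is [0 -1.6 -2.7]. Elementwise product with the kernel and sum: 0·-0.5 + -2.7·0.5.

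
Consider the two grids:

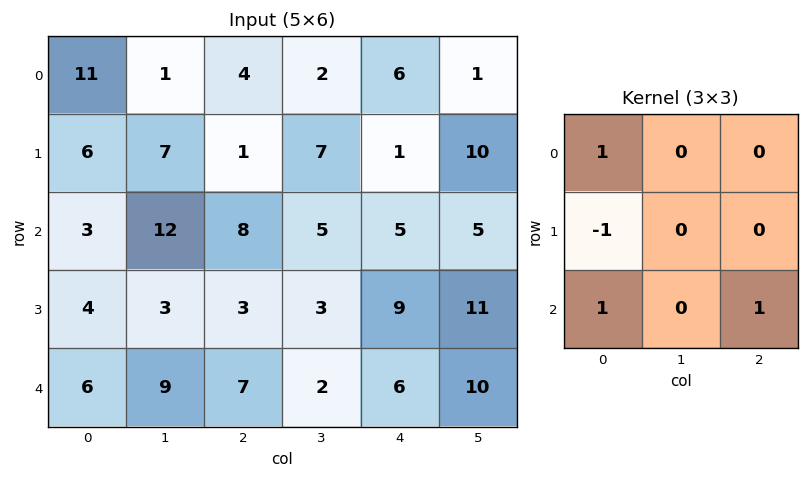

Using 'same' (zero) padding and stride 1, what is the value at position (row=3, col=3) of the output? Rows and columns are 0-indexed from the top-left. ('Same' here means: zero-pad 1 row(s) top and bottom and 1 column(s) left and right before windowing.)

The receptive field on the zero-padded input at this output position is [8 5 5 / 3 3 9 / 7 2 6]. Elementwise product with the kernel and sum: 8·1 + 3·-1 + 7·1 + 6·1.

18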